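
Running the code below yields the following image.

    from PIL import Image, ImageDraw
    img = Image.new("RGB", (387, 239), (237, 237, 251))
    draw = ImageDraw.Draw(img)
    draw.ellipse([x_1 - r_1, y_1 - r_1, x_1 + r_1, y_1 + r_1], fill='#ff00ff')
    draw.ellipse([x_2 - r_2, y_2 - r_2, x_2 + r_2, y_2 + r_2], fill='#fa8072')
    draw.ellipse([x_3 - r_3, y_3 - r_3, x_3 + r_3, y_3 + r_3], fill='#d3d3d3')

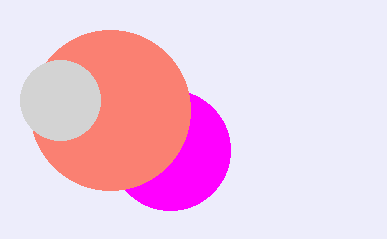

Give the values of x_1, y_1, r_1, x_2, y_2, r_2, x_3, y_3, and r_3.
x_1 = 170; y_1 = 150; r_1 = 60; x_2 = 110; y_2 = 110; r_2 = 80; x_3 = 60; y_3 = 100; r_3 = 40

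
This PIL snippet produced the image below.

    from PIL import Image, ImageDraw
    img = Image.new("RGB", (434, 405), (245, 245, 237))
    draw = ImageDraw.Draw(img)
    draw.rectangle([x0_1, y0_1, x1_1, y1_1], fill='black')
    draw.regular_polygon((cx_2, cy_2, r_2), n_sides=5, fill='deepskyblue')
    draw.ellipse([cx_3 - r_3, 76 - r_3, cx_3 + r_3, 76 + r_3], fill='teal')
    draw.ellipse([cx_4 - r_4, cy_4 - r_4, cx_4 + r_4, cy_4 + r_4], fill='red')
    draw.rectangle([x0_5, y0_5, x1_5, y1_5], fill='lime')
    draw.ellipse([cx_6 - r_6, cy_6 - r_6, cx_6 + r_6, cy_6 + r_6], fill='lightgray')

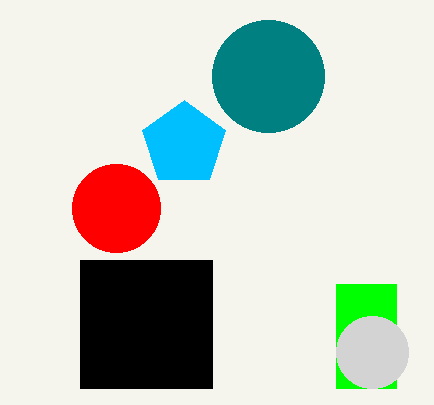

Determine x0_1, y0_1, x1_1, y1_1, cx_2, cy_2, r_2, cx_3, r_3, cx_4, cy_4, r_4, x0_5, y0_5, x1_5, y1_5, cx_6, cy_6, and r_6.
x0_1 = 80; y0_1 = 260; x1_1 = 212; y1_1 = 388; cx_2 = 184; cy_2 = 144; r_2 = 44; cx_3 = 268; r_3 = 56; cx_4 = 116; cy_4 = 208; r_4 = 44; x0_5 = 336; y0_5 = 284; x1_5 = 396; y1_5 = 388; cx_6 = 372; cy_6 = 352; r_6 = 36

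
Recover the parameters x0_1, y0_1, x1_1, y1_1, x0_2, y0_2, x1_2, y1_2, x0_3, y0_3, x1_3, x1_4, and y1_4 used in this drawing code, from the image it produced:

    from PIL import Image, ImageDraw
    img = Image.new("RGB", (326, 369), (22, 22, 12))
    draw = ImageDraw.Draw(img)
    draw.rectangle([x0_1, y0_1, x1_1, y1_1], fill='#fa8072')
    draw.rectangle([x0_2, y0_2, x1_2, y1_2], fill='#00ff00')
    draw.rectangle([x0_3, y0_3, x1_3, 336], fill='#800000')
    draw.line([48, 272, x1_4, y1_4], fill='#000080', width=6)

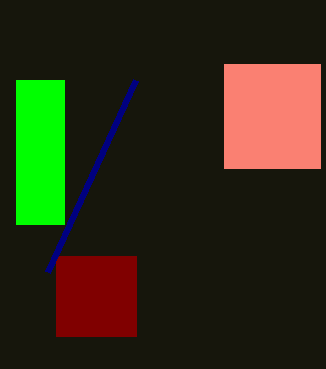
x0_1 = 224
y0_1 = 64
x1_1 = 320
y1_1 = 168
x0_2 = 16
y0_2 = 80
x1_2 = 64
y1_2 = 224
x0_3 = 56
y0_3 = 256
x1_3 = 136
x1_4 = 136
y1_4 = 80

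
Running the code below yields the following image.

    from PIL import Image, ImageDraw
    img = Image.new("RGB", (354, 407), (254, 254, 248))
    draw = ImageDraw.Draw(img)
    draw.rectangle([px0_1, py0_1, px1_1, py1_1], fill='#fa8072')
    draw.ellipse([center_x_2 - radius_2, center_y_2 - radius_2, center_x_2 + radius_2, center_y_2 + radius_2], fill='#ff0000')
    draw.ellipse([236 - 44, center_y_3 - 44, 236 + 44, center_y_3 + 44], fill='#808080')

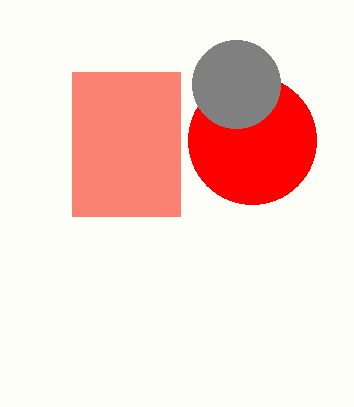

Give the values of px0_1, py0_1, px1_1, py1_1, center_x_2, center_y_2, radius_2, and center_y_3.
px0_1 = 72, py0_1 = 72, px1_1 = 180, py1_1 = 216, center_x_2 = 252, center_y_2 = 140, radius_2 = 64, center_y_3 = 84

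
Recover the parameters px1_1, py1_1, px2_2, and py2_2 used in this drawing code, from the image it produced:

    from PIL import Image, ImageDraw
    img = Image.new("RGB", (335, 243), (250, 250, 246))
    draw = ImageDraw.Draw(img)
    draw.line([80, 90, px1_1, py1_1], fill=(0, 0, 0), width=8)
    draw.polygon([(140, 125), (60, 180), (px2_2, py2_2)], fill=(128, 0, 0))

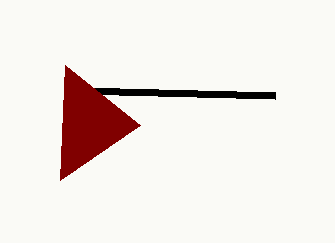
px1_1 = 275; py1_1 = 95; px2_2 = 65; py2_2 = 65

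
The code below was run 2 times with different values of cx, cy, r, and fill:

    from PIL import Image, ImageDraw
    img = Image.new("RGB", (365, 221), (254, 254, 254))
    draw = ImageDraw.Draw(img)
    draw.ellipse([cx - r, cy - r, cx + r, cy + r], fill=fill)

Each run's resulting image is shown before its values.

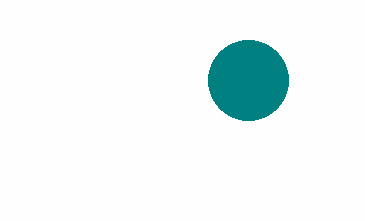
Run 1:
cx = 248; cy = 80; r = 40; fill = 'teal'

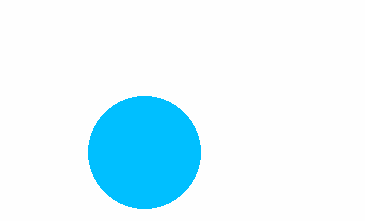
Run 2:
cx = 144, cy = 152, r = 56, fill = 'deepskyblue'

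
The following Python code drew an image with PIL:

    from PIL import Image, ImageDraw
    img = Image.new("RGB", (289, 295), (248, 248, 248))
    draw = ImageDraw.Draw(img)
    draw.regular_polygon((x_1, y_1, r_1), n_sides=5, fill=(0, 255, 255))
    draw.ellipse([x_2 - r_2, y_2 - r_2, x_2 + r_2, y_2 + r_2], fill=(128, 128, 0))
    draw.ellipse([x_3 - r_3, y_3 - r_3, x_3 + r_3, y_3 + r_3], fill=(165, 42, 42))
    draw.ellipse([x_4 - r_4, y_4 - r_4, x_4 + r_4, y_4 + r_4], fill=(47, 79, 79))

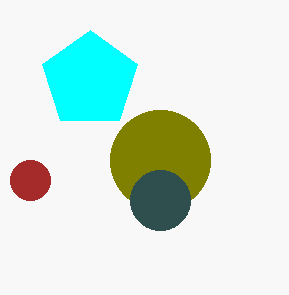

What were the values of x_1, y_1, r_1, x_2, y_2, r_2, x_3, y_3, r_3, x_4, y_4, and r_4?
x_1 = 90
y_1 = 80
r_1 = 50
x_2 = 160
y_2 = 160
r_2 = 50
x_3 = 30
y_3 = 180
r_3 = 20
x_4 = 160
y_4 = 200
r_4 = 30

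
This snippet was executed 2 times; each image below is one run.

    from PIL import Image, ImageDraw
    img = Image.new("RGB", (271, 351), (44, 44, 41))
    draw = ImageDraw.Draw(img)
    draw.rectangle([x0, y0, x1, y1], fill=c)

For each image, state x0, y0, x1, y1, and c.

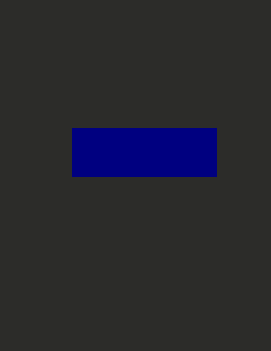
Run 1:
x0 = 72, y0 = 128, x1 = 216, y1 = 176, c = 'navy'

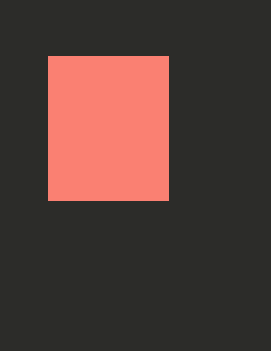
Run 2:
x0 = 48, y0 = 56, x1 = 168, y1 = 200, c = 'salmon'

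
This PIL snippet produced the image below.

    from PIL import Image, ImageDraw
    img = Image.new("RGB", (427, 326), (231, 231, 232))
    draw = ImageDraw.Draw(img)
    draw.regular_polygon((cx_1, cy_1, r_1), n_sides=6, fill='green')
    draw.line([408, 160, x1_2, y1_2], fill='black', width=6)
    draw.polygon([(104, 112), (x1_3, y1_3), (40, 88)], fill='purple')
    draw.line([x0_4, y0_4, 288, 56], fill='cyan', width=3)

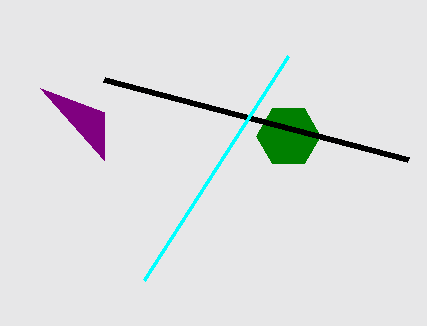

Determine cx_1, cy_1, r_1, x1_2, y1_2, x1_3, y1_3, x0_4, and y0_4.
cx_1 = 288; cy_1 = 136; r_1 = 32; x1_2 = 104; y1_2 = 80; x1_3 = 104; y1_3 = 160; x0_4 = 144; y0_4 = 280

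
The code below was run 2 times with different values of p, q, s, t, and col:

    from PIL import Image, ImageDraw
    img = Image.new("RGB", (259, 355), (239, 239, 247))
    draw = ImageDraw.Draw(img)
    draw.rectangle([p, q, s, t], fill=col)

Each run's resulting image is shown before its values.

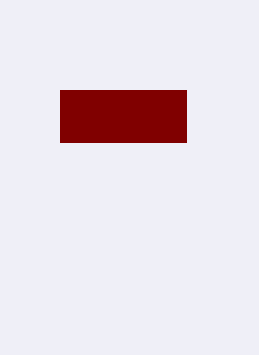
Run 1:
p = 60; q = 90; s = 186; t = 142; col = 'maroon'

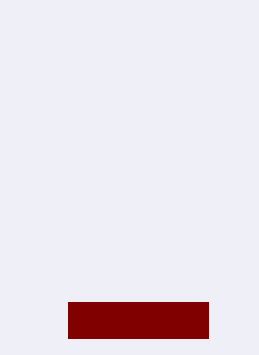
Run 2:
p = 68, q = 302, s = 208, t = 338, col = 'maroon'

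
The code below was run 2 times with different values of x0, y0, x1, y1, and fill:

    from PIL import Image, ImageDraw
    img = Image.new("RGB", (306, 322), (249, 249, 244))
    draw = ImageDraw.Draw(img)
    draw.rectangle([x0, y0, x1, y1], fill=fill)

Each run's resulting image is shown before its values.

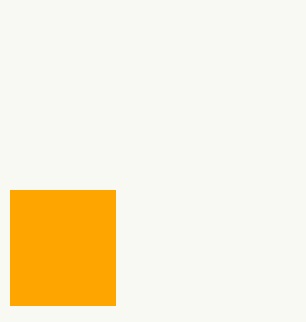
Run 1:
x0 = 10; y0 = 190; x1 = 115; y1 = 305; fill = 'orange'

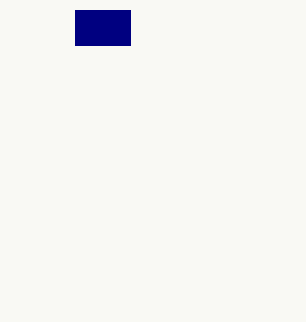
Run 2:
x0 = 75, y0 = 10, x1 = 130, y1 = 45, fill = 'navy'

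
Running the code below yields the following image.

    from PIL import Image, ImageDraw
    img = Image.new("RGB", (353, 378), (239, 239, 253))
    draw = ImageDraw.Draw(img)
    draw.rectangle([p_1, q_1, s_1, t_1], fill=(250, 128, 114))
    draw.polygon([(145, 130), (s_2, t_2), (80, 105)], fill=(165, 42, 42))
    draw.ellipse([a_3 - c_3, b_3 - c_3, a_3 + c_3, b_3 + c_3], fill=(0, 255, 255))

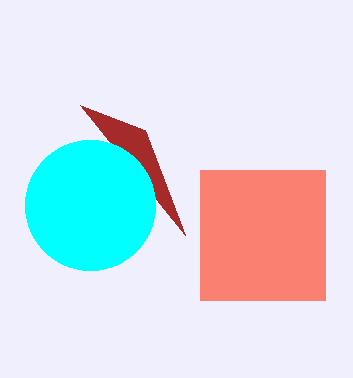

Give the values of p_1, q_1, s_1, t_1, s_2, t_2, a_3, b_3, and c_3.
p_1 = 200
q_1 = 170
s_1 = 325
t_1 = 300
s_2 = 185
t_2 = 235
a_3 = 90
b_3 = 205
c_3 = 65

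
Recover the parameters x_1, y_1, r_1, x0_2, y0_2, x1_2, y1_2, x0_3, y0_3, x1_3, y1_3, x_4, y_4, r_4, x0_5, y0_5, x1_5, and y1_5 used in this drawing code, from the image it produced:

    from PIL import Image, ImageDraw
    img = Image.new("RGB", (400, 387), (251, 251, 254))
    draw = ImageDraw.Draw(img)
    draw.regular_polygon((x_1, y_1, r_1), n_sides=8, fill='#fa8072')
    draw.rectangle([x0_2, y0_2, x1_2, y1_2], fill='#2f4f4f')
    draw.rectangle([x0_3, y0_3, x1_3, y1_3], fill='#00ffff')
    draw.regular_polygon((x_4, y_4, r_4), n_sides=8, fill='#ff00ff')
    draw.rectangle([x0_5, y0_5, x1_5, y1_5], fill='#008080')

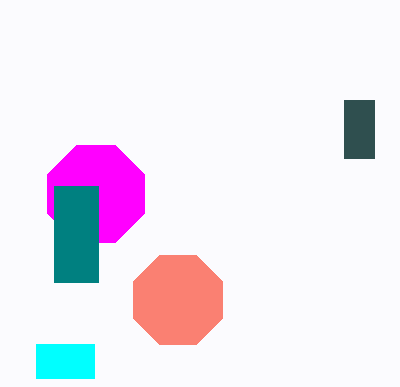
x_1 = 178
y_1 = 300
r_1 = 48
x0_2 = 344
y0_2 = 100
x1_2 = 374
y1_2 = 158
x0_3 = 36
y0_3 = 344
x1_3 = 94
y1_3 = 378
x_4 = 96
y_4 = 194
r_4 = 52
x0_5 = 54
y0_5 = 186
x1_5 = 98
y1_5 = 282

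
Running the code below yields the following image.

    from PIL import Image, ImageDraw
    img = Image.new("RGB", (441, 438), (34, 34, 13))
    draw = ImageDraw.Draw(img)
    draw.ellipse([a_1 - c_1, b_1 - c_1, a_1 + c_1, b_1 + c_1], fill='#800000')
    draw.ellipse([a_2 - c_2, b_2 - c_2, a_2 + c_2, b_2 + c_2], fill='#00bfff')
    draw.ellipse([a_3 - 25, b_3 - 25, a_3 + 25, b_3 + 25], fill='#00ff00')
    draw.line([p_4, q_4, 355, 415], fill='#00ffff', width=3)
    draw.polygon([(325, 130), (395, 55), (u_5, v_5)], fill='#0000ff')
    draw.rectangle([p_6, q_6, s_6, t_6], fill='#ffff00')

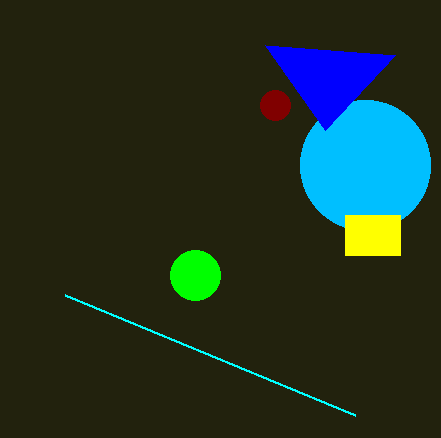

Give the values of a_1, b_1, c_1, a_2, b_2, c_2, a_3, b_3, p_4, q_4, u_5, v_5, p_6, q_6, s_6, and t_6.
a_1 = 275
b_1 = 105
c_1 = 15
a_2 = 365
b_2 = 165
c_2 = 65
a_3 = 195
b_3 = 275
p_4 = 65
q_4 = 295
u_5 = 265
v_5 = 45
p_6 = 345
q_6 = 215
s_6 = 400
t_6 = 255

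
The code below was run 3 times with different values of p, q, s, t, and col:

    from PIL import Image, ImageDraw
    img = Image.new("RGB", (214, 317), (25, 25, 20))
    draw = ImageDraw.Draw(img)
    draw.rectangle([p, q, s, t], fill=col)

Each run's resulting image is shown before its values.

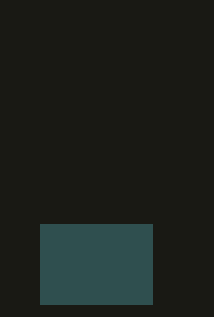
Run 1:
p = 40; q = 224; s = 152; t = 304; col = 'darkslategray'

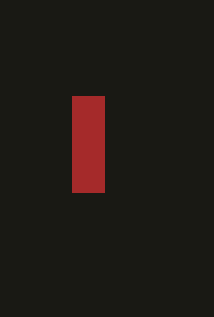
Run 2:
p = 72, q = 96, s = 104, t = 192, col = 'brown'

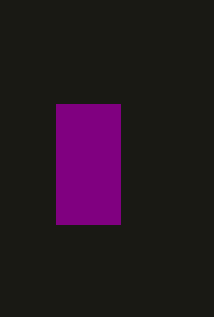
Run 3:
p = 56, q = 104, s = 120, t = 224, col = 'purple'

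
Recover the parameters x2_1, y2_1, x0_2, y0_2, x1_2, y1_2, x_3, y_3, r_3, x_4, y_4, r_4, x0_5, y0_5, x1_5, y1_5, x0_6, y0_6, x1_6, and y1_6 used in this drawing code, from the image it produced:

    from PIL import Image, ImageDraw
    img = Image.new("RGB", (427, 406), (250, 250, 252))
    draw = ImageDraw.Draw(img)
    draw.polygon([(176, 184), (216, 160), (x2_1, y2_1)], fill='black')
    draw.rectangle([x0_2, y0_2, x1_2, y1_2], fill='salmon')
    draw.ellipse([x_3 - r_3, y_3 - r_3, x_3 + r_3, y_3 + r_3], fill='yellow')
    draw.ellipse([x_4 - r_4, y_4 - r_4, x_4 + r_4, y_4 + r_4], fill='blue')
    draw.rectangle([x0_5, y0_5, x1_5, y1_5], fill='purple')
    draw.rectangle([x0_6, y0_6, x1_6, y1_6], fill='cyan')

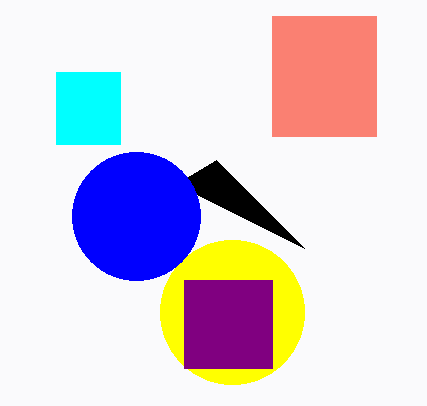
x2_1 = 304; y2_1 = 248; x0_2 = 272; y0_2 = 16; x1_2 = 376; y1_2 = 136; x_3 = 232; y_3 = 312; r_3 = 72; x_4 = 136; y_4 = 216; r_4 = 64; x0_5 = 184; y0_5 = 280; x1_5 = 272; y1_5 = 368; x0_6 = 56; y0_6 = 72; x1_6 = 120; y1_6 = 144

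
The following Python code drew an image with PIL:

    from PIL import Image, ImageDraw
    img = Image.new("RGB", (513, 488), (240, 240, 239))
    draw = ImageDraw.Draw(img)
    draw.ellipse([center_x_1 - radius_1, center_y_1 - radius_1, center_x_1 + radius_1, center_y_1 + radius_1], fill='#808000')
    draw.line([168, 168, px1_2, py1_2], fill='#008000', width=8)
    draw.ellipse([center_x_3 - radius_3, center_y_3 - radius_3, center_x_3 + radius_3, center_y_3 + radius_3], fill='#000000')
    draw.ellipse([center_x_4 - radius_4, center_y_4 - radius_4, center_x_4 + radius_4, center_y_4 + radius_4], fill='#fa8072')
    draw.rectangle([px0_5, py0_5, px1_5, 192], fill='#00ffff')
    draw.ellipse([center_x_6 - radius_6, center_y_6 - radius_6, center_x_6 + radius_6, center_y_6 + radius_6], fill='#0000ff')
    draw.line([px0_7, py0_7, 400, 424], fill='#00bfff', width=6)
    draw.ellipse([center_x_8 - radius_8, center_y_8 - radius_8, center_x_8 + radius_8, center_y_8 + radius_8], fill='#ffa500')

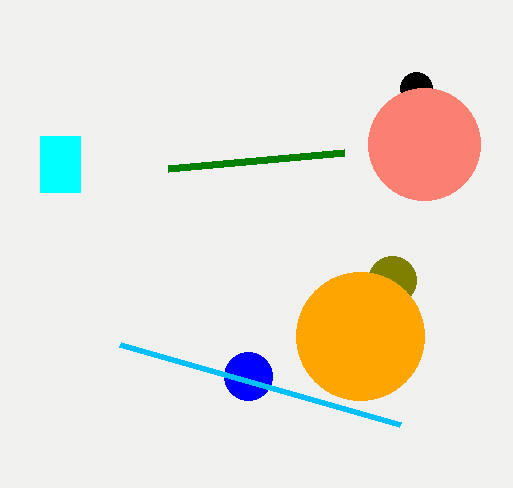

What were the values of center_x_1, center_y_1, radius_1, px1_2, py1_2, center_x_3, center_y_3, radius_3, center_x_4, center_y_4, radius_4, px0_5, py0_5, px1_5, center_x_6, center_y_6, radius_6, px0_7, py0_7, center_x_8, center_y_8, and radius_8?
center_x_1 = 392
center_y_1 = 280
radius_1 = 24
px1_2 = 344
py1_2 = 152
center_x_3 = 416
center_y_3 = 88
radius_3 = 16
center_x_4 = 424
center_y_4 = 144
radius_4 = 56
px0_5 = 40
py0_5 = 136
px1_5 = 80
center_x_6 = 248
center_y_6 = 376
radius_6 = 24
px0_7 = 120
py0_7 = 344
center_x_8 = 360
center_y_8 = 336
radius_8 = 64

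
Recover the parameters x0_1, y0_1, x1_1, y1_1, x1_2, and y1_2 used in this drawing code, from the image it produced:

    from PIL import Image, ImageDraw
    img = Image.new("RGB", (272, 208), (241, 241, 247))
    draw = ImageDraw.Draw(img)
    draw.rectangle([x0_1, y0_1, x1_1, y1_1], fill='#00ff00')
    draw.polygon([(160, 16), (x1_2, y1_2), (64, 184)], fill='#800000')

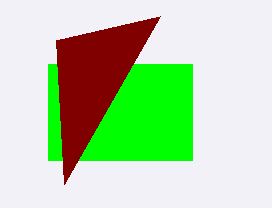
x0_1 = 48; y0_1 = 64; x1_1 = 192; y1_1 = 160; x1_2 = 56; y1_2 = 40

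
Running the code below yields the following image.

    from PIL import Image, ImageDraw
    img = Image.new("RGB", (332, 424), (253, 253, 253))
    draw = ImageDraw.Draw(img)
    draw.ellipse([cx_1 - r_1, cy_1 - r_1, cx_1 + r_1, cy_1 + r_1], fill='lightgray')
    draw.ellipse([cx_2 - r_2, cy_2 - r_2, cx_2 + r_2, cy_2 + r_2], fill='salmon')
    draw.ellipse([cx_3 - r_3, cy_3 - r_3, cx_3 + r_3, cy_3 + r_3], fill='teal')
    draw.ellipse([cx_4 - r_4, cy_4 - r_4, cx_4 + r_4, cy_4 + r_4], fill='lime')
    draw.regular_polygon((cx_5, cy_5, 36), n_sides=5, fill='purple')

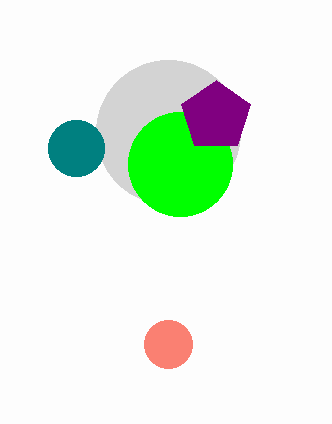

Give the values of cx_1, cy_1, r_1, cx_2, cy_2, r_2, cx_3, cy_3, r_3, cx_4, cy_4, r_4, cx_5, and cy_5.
cx_1 = 168
cy_1 = 132
r_1 = 72
cx_2 = 168
cy_2 = 344
r_2 = 24
cx_3 = 76
cy_3 = 148
r_3 = 28
cx_4 = 180
cy_4 = 164
r_4 = 52
cx_5 = 216
cy_5 = 116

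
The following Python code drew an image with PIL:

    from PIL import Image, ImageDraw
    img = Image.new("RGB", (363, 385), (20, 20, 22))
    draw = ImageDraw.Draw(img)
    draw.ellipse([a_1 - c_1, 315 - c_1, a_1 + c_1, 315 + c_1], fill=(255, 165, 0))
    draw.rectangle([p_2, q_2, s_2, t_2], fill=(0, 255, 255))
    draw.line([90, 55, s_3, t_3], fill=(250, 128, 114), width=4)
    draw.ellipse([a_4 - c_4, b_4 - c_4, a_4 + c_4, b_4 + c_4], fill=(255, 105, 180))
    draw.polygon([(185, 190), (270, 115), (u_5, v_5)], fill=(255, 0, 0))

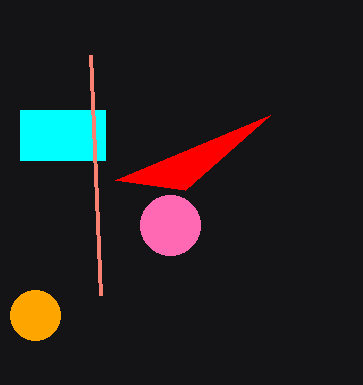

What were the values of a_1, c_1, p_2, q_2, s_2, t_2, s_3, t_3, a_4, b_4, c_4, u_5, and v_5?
a_1 = 35
c_1 = 25
p_2 = 20
q_2 = 110
s_2 = 105
t_2 = 160
s_3 = 100
t_3 = 295
a_4 = 170
b_4 = 225
c_4 = 30
u_5 = 115
v_5 = 180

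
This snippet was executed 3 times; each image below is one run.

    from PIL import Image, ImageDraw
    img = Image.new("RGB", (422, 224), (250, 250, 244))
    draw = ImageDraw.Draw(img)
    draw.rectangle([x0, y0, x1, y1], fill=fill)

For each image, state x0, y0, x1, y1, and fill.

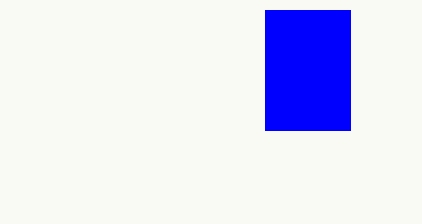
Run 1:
x0 = 265; y0 = 10; x1 = 350; y1 = 130; fill = 'blue'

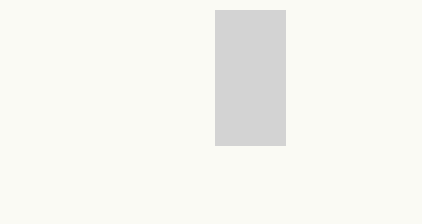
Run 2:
x0 = 215, y0 = 10, x1 = 285, y1 = 145, fill = 'lightgray'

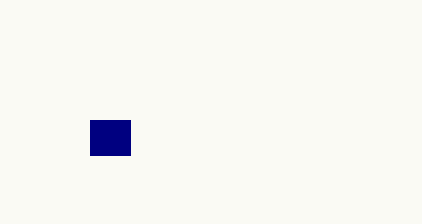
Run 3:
x0 = 90, y0 = 120, x1 = 130, y1 = 155, fill = 'navy'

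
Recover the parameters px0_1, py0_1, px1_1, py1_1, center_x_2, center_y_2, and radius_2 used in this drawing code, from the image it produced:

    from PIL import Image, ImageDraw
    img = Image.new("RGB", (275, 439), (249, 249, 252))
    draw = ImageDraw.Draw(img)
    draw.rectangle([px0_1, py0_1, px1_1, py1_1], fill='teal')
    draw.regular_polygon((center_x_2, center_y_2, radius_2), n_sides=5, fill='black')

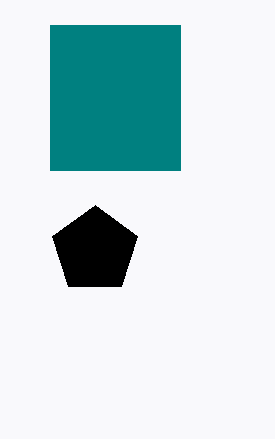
px0_1 = 50
py0_1 = 25
px1_1 = 180
py1_1 = 170
center_x_2 = 95
center_y_2 = 250
radius_2 = 45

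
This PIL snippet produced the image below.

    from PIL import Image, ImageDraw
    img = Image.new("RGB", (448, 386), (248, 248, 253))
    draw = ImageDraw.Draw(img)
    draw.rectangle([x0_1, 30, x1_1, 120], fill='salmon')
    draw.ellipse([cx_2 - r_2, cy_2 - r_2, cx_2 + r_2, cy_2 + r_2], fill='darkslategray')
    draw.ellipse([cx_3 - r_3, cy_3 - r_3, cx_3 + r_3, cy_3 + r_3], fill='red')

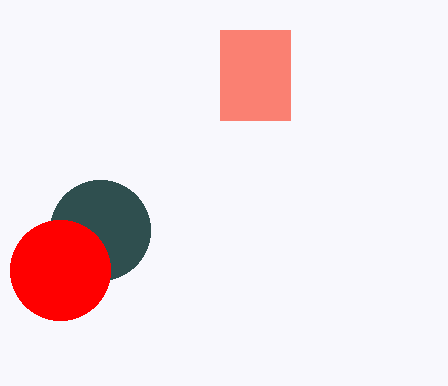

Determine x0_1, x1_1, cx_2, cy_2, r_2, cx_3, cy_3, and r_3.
x0_1 = 220, x1_1 = 290, cx_2 = 100, cy_2 = 230, r_2 = 50, cx_3 = 60, cy_3 = 270, r_3 = 50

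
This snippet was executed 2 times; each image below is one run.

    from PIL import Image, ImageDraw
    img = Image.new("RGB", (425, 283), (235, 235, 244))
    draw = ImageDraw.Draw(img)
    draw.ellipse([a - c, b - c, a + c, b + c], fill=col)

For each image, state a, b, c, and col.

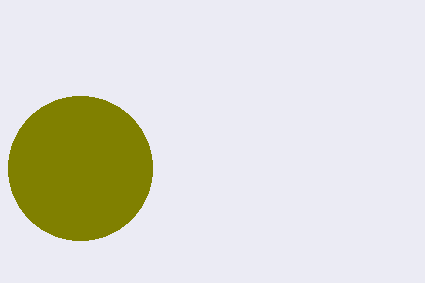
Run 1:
a = 80
b = 168
c = 72
col = 'olive'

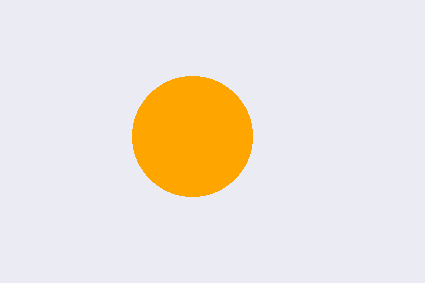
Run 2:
a = 192
b = 136
c = 60
col = 'orange'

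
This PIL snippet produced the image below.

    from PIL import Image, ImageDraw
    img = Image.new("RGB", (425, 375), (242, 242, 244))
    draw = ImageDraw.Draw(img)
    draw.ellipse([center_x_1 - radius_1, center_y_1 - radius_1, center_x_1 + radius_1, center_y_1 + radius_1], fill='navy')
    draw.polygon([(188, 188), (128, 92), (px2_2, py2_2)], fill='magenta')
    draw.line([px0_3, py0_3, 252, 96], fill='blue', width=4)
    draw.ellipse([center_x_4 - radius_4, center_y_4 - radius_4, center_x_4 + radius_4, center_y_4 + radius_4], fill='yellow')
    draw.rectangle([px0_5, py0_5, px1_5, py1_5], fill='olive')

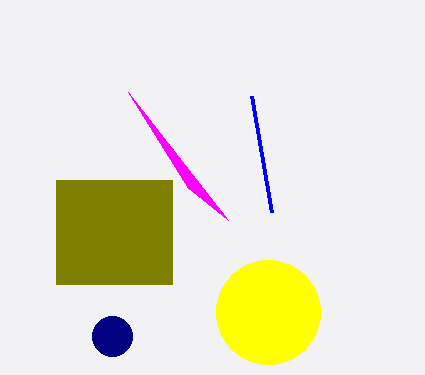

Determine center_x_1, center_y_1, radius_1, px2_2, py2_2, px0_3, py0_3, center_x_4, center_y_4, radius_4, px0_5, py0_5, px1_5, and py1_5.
center_x_1 = 112
center_y_1 = 336
radius_1 = 20
px2_2 = 228
py2_2 = 220
px0_3 = 272
py0_3 = 212
center_x_4 = 268
center_y_4 = 312
radius_4 = 52
px0_5 = 56
py0_5 = 180
px1_5 = 172
py1_5 = 284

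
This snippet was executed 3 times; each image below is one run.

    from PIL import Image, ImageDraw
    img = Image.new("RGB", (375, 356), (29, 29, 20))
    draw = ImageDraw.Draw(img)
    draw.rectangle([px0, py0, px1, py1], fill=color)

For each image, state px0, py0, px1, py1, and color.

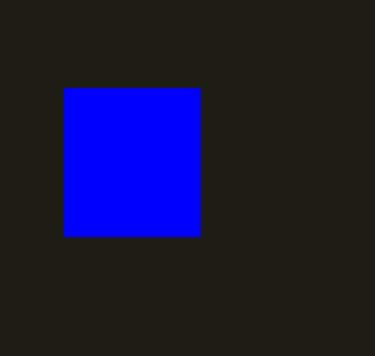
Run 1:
px0 = 64
py0 = 88
px1 = 200
py1 = 236
color = 'blue'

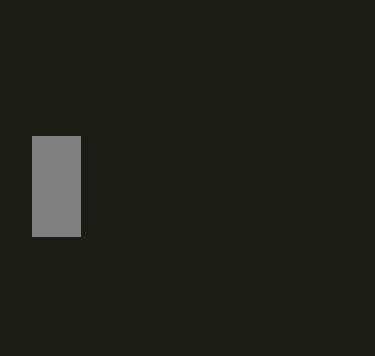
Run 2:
px0 = 32; py0 = 136; px1 = 80; py1 = 236; color = 'gray'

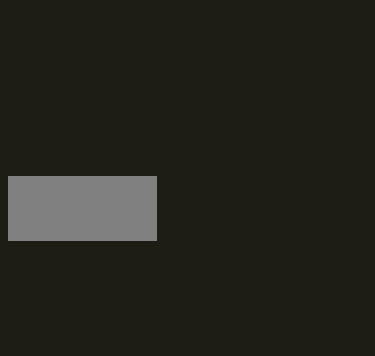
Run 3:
px0 = 8
py0 = 176
px1 = 156
py1 = 240
color = 'gray'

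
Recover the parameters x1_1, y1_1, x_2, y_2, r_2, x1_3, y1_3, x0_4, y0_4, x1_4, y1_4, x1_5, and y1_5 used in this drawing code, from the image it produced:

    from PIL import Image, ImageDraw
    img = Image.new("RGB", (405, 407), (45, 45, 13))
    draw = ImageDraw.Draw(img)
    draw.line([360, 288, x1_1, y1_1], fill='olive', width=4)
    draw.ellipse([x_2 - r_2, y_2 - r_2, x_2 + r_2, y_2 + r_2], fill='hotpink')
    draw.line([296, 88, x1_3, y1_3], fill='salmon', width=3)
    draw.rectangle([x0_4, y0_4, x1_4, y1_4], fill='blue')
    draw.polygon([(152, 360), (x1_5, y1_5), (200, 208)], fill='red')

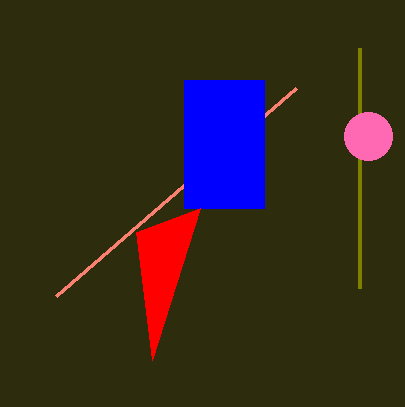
x1_1 = 360
y1_1 = 48
x_2 = 368
y_2 = 136
r_2 = 24
x1_3 = 56
y1_3 = 296
x0_4 = 184
y0_4 = 80
x1_4 = 264
y1_4 = 208
x1_5 = 136
y1_5 = 232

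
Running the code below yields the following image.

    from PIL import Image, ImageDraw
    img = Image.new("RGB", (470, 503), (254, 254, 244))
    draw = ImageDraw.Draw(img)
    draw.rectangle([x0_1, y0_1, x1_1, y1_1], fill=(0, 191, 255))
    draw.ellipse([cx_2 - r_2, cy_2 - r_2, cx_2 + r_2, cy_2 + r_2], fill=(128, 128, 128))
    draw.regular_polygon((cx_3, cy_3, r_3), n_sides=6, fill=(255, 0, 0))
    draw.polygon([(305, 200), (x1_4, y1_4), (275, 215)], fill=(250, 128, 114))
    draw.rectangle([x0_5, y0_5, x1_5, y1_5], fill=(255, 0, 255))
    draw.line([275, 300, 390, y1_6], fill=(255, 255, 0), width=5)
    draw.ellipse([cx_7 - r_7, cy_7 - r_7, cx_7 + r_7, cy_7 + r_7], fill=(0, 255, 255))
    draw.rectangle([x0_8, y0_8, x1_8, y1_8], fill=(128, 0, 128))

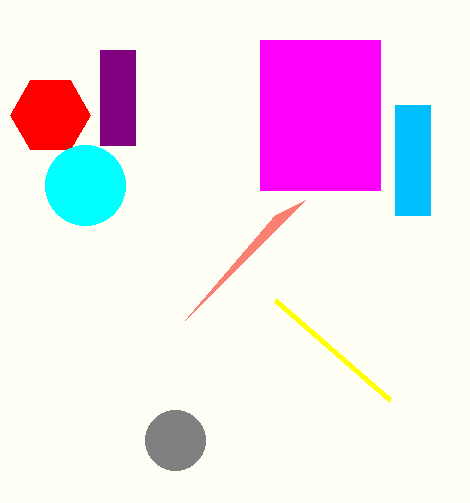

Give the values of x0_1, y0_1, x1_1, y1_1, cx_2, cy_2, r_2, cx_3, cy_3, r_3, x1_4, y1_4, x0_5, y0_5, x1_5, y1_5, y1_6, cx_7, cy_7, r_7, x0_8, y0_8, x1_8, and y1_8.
x0_1 = 395
y0_1 = 105
x1_1 = 430
y1_1 = 215
cx_2 = 175
cy_2 = 440
r_2 = 30
cx_3 = 50
cy_3 = 115
r_3 = 40
x1_4 = 185
y1_4 = 320
x0_5 = 260
y0_5 = 40
x1_5 = 380
y1_5 = 190
y1_6 = 400
cx_7 = 85
cy_7 = 185
r_7 = 40
x0_8 = 100
y0_8 = 50
x1_8 = 135
y1_8 = 145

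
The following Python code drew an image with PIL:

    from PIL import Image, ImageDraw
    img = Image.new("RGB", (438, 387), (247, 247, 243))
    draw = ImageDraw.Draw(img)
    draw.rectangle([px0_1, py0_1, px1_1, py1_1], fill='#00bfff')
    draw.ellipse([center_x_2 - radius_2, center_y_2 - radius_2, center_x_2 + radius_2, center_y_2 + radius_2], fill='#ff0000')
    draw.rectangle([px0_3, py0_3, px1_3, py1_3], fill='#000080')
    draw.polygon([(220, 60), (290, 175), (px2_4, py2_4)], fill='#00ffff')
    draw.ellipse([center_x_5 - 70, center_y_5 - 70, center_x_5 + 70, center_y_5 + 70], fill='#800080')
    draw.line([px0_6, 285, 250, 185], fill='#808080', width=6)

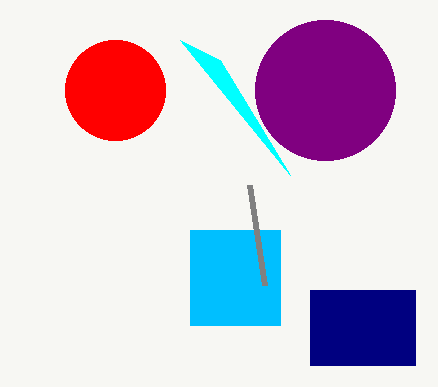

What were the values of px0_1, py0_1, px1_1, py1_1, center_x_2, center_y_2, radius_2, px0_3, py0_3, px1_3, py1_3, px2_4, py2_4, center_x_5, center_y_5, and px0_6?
px0_1 = 190; py0_1 = 230; px1_1 = 280; py1_1 = 325; center_x_2 = 115; center_y_2 = 90; radius_2 = 50; px0_3 = 310; py0_3 = 290; px1_3 = 415; py1_3 = 365; px2_4 = 180; py2_4 = 40; center_x_5 = 325; center_y_5 = 90; px0_6 = 265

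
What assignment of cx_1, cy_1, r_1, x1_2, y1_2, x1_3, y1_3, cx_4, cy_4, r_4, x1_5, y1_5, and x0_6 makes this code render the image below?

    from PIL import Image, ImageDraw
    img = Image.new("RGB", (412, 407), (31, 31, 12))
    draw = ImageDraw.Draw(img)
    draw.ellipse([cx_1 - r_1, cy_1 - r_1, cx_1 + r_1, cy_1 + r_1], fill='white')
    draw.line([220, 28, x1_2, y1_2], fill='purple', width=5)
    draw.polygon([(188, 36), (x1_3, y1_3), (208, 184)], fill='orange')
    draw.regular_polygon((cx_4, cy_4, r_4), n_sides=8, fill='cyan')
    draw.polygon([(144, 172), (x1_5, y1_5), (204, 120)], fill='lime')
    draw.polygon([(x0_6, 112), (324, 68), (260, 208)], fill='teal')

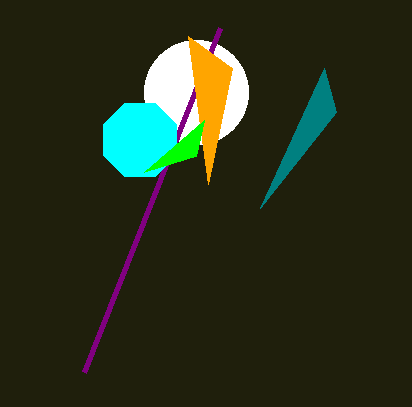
cx_1 = 196; cy_1 = 92; r_1 = 52; x1_2 = 84; y1_2 = 372; x1_3 = 232; y1_3 = 68; cx_4 = 140; cy_4 = 140; r_4 = 40; x1_5 = 196; y1_5 = 156; x0_6 = 336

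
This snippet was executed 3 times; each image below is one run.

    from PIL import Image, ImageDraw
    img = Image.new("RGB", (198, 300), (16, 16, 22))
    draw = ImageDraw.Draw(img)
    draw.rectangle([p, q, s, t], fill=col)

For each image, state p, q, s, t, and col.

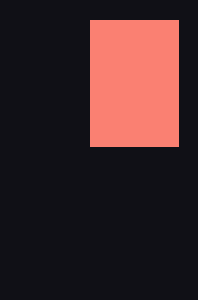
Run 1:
p = 90; q = 20; s = 178; t = 146; col = 'salmon'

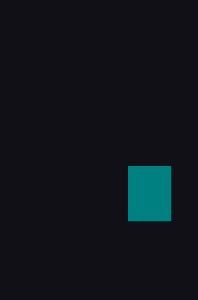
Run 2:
p = 128, q = 166, s = 170, t = 220, col = 'teal'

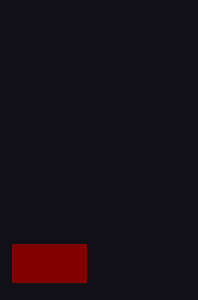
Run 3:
p = 12
q = 244
s = 86
t = 282
col = 'maroon'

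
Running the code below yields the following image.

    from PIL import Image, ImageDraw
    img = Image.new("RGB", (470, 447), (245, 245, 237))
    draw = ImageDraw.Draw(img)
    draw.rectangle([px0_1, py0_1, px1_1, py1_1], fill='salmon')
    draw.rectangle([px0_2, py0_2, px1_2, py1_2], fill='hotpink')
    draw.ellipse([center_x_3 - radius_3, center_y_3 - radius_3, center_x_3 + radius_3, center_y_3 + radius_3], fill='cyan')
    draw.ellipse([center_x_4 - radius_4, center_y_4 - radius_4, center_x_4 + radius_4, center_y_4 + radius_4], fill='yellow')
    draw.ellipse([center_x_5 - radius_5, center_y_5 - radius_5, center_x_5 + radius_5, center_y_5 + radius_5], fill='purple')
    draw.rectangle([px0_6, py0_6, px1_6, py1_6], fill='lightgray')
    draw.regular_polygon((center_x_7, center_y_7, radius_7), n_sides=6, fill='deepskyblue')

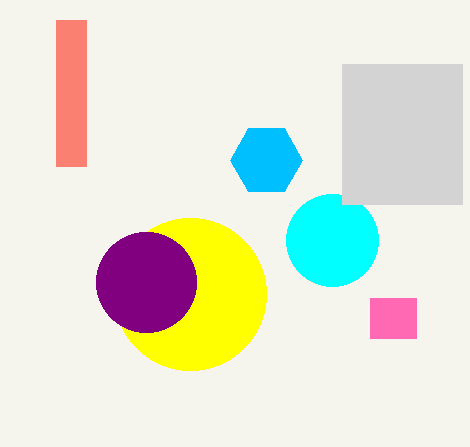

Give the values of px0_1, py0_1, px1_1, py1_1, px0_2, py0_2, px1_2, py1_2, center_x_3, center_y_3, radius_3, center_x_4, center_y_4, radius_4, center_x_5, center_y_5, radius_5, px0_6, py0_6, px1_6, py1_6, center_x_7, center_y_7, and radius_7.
px0_1 = 56
py0_1 = 20
px1_1 = 86
py1_1 = 166
px0_2 = 370
py0_2 = 298
px1_2 = 416
py1_2 = 338
center_x_3 = 332
center_y_3 = 240
radius_3 = 46
center_x_4 = 190
center_y_4 = 294
radius_4 = 76
center_x_5 = 146
center_y_5 = 282
radius_5 = 50
px0_6 = 342
py0_6 = 64
px1_6 = 462
py1_6 = 204
center_x_7 = 266
center_y_7 = 160
radius_7 = 36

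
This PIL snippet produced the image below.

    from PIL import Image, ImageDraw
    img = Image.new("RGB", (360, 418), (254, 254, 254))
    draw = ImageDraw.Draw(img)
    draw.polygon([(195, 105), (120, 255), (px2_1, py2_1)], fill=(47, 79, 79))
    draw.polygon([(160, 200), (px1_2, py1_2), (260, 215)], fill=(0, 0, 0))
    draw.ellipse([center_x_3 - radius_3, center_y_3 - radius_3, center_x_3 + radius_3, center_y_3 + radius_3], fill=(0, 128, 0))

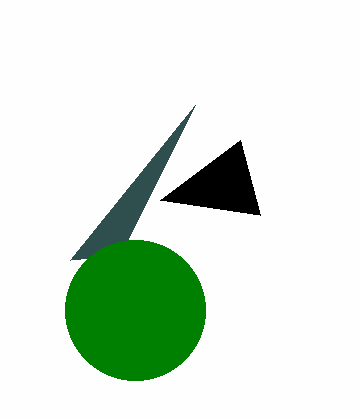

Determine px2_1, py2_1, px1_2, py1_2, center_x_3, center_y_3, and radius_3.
px2_1 = 70; py2_1 = 260; px1_2 = 240; py1_2 = 140; center_x_3 = 135; center_y_3 = 310; radius_3 = 70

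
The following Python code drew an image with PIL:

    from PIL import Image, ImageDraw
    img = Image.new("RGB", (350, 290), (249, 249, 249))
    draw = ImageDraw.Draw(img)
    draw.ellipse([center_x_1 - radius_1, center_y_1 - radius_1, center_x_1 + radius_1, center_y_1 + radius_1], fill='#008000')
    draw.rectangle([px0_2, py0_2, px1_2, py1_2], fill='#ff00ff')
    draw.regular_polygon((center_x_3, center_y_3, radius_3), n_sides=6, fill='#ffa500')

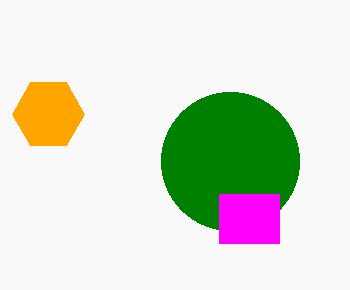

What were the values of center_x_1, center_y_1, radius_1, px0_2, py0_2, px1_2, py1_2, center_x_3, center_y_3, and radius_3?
center_x_1 = 230; center_y_1 = 161; radius_1 = 69; px0_2 = 219; py0_2 = 194; px1_2 = 279; py1_2 = 243; center_x_3 = 48; center_y_3 = 114; radius_3 = 36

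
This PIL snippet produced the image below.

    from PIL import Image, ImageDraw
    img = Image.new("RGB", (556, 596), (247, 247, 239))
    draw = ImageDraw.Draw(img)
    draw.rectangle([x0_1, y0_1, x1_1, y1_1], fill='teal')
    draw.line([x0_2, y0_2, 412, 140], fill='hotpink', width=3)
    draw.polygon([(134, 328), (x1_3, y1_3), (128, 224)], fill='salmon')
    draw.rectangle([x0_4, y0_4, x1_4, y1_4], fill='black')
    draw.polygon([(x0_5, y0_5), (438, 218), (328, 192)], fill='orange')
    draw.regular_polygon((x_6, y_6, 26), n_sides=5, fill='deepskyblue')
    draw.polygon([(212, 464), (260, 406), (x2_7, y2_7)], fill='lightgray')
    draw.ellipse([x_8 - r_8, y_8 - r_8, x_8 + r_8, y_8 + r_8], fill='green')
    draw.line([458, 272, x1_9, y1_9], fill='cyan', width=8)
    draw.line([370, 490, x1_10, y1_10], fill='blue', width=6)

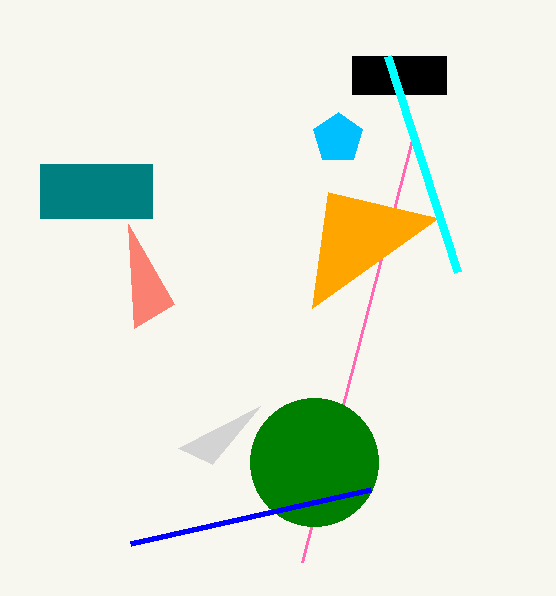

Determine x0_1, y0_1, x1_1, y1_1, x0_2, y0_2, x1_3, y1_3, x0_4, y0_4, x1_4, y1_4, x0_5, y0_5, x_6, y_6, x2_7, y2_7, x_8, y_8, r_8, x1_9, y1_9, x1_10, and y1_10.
x0_1 = 40; y0_1 = 164; x1_1 = 152; y1_1 = 218; x0_2 = 302; y0_2 = 562; x1_3 = 174; y1_3 = 304; x0_4 = 352; y0_4 = 56; x1_4 = 446; y1_4 = 94; x0_5 = 312; y0_5 = 308; x_6 = 338; y_6 = 138; x2_7 = 178; y2_7 = 448; x_8 = 314; y_8 = 462; r_8 = 64; x1_9 = 388; y1_9 = 56; x1_10 = 130; y1_10 = 544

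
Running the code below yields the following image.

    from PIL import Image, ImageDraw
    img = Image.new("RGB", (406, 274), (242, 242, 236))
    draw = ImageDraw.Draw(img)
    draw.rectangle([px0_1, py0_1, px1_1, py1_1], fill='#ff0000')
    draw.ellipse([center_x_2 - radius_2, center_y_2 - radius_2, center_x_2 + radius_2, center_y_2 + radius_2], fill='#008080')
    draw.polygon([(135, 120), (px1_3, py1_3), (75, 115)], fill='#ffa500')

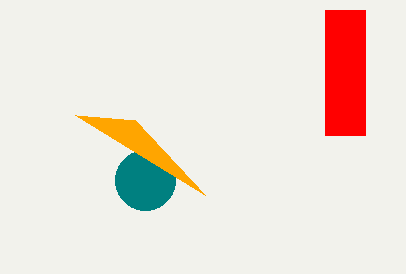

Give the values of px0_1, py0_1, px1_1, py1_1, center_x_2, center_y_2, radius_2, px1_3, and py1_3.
px0_1 = 325, py0_1 = 10, px1_1 = 365, py1_1 = 135, center_x_2 = 145, center_y_2 = 180, radius_2 = 30, px1_3 = 205, py1_3 = 195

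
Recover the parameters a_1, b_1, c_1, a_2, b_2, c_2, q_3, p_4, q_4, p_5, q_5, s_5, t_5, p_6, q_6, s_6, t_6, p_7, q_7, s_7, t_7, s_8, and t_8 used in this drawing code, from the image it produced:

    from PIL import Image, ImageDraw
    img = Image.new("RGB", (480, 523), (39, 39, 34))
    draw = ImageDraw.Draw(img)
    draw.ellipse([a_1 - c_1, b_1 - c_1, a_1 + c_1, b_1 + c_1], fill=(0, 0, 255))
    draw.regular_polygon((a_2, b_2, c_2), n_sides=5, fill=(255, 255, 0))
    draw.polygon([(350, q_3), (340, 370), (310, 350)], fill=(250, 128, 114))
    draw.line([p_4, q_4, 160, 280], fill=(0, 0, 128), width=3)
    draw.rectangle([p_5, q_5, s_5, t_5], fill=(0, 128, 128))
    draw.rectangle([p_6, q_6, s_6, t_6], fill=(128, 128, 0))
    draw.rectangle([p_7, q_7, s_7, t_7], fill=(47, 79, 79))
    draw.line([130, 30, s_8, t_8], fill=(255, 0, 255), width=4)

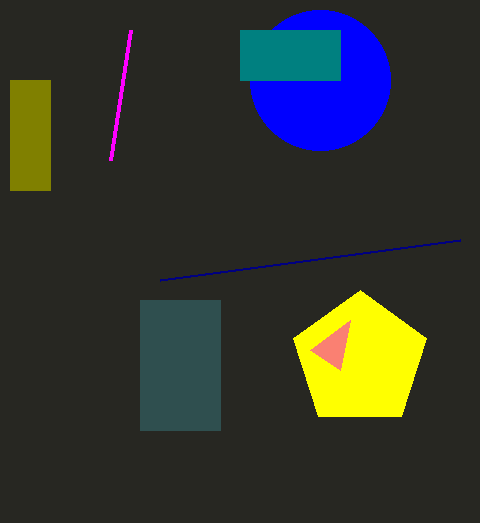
a_1 = 320, b_1 = 80, c_1 = 70, a_2 = 360, b_2 = 360, c_2 = 70, q_3 = 320, p_4 = 460, q_4 = 240, p_5 = 240, q_5 = 30, s_5 = 340, t_5 = 80, p_6 = 10, q_6 = 80, s_6 = 50, t_6 = 190, p_7 = 140, q_7 = 300, s_7 = 220, t_7 = 430, s_8 = 110, t_8 = 160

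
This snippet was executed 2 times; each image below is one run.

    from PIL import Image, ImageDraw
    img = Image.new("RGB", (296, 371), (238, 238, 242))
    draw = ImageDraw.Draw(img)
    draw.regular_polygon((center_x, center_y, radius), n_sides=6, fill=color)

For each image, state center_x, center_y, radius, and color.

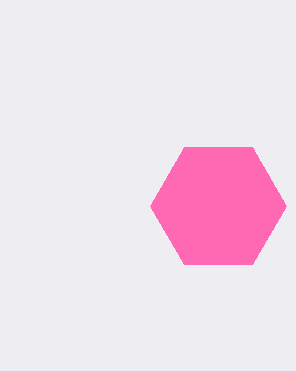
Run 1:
center_x = 218, center_y = 206, radius = 68, color = 'hotpink'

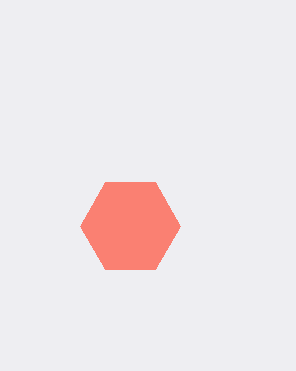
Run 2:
center_x = 130, center_y = 226, radius = 50, color = 'salmon'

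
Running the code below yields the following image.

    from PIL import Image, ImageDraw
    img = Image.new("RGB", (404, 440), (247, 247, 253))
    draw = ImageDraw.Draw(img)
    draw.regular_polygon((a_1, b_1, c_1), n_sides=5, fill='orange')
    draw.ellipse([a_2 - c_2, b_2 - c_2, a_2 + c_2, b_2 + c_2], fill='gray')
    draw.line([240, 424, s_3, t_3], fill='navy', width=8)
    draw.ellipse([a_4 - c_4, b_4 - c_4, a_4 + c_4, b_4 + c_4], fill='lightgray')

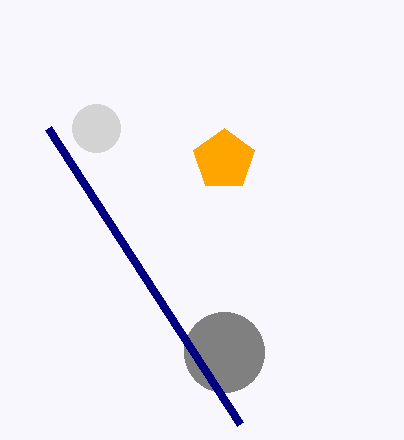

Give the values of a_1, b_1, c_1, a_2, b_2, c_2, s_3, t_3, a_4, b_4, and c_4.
a_1 = 224; b_1 = 160; c_1 = 32; a_2 = 224; b_2 = 352; c_2 = 40; s_3 = 48; t_3 = 128; a_4 = 96; b_4 = 128; c_4 = 24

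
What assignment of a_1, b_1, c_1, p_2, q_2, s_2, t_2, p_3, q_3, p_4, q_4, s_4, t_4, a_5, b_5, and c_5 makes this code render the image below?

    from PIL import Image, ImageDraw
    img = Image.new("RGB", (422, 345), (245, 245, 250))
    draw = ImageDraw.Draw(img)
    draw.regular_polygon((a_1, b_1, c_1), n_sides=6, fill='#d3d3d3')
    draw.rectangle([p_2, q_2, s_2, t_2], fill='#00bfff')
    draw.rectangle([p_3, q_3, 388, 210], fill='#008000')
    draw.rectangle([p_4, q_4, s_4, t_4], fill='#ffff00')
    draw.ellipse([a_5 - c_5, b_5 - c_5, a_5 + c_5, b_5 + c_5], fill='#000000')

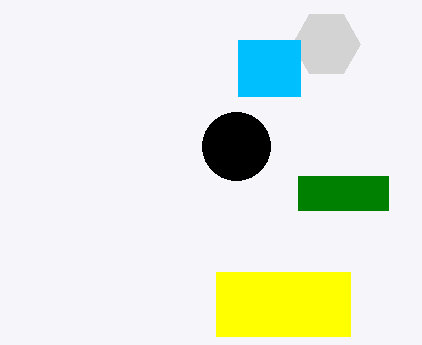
a_1 = 326; b_1 = 44; c_1 = 34; p_2 = 238; q_2 = 40; s_2 = 300; t_2 = 96; p_3 = 298; q_3 = 176; p_4 = 216; q_4 = 272; s_4 = 350; t_4 = 336; a_5 = 236; b_5 = 146; c_5 = 34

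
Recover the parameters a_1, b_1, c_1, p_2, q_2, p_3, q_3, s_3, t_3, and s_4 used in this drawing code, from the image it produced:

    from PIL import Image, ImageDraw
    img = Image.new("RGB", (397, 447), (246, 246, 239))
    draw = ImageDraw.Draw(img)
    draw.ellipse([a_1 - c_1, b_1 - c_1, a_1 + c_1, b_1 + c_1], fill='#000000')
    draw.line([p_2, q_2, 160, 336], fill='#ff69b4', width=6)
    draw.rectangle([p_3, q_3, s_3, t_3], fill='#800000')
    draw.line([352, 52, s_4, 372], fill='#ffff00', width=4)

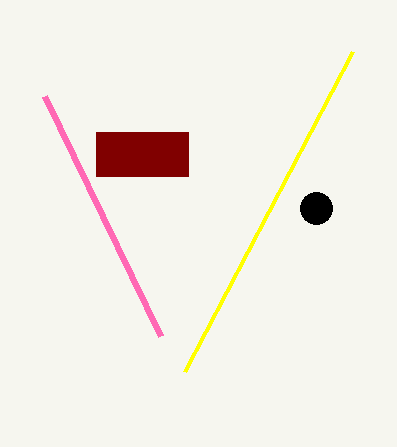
a_1 = 316; b_1 = 208; c_1 = 16; p_2 = 44; q_2 = 96; p_3 = 96; q_3 = 132; s_3 = 188; t_3 = 176; s_4 = 184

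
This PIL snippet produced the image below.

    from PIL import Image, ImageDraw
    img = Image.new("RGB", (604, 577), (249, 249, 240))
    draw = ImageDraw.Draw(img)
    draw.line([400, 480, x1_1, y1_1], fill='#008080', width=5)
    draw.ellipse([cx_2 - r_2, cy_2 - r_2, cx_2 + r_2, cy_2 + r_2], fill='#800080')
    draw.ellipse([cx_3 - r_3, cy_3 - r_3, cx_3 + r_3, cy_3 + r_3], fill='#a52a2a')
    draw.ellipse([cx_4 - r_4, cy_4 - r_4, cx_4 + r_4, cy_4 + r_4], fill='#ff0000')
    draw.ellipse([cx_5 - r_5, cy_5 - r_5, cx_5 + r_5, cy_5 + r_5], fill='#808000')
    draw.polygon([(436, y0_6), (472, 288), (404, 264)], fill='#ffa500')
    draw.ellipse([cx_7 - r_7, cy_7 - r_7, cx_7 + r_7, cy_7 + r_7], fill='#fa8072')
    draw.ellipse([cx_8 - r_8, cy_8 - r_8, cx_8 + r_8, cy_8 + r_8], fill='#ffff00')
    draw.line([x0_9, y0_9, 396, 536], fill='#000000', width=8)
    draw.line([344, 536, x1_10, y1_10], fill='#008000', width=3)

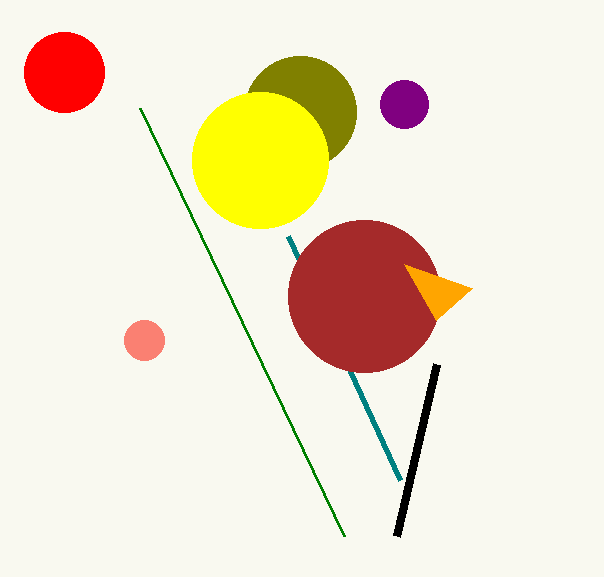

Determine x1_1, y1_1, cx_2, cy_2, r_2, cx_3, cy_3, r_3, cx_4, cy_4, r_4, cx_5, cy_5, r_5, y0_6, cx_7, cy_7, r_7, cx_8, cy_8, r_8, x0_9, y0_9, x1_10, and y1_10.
x1_1 = 288, y1_1 = 236, cx_2 = 404, cy_2 = 104, r_2 = 24, cx_3 = 364, cy_3 = 296, r_3 = 76, cx_4 = 64, cy_4 = 72, r_4 = 40, cx_5 = 300, cy_5 = 112, r_5 = 56, y0_6 = 320, cx_7 = 144, cy_7 = 340, r_7 = 20, cx_8 = 260, cy_8 = 160, r_8 = 68, x0_9 = 436, y0_9 = 364, x1_10 = 140, y1_10 = 108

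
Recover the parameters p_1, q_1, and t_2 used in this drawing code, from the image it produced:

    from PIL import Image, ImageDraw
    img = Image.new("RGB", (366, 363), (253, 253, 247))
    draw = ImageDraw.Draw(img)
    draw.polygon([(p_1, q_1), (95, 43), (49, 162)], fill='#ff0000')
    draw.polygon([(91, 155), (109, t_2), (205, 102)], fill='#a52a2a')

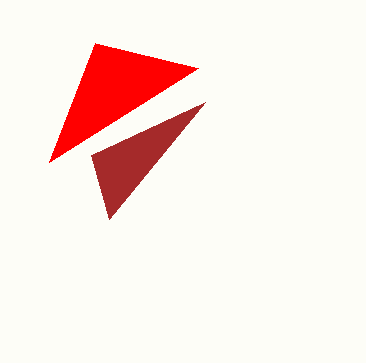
p_1 = 198
q_1 = 68
t_2 = 219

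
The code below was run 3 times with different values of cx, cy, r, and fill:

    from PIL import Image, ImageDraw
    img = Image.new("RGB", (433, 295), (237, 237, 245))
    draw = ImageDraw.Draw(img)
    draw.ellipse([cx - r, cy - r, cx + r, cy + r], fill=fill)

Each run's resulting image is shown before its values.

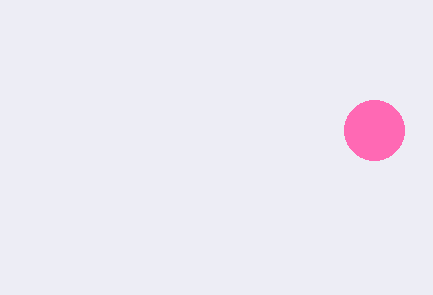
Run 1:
cx = 374; cy = 130; r = 30; fill = 'hotpink'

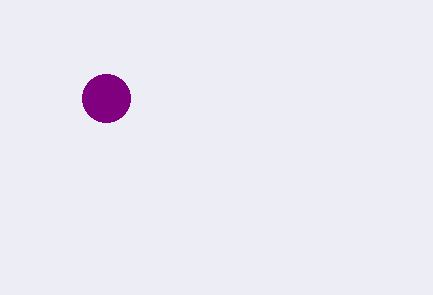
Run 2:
cx = 106, cy = 98, r = 24, fill = 'purple'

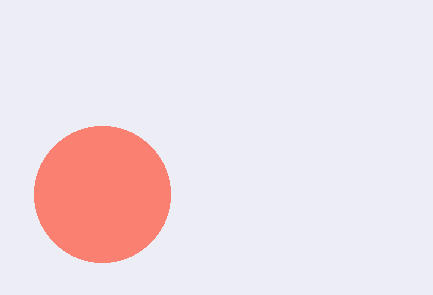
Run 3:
cx = 102, cy = 194, r = 68, fill = 'salmon'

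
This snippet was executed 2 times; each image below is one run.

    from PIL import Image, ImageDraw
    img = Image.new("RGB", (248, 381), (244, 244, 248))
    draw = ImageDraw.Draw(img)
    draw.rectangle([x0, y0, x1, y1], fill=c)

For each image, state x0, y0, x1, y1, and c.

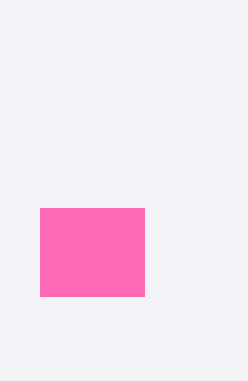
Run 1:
x0 = 40
y0 = 208
x1 = 144
y1 = 296
c = 'hotpink'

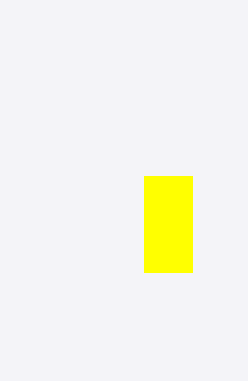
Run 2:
x0 = 144; y0 = 176; x1 = 192; y1 = 272; c = 'yellow'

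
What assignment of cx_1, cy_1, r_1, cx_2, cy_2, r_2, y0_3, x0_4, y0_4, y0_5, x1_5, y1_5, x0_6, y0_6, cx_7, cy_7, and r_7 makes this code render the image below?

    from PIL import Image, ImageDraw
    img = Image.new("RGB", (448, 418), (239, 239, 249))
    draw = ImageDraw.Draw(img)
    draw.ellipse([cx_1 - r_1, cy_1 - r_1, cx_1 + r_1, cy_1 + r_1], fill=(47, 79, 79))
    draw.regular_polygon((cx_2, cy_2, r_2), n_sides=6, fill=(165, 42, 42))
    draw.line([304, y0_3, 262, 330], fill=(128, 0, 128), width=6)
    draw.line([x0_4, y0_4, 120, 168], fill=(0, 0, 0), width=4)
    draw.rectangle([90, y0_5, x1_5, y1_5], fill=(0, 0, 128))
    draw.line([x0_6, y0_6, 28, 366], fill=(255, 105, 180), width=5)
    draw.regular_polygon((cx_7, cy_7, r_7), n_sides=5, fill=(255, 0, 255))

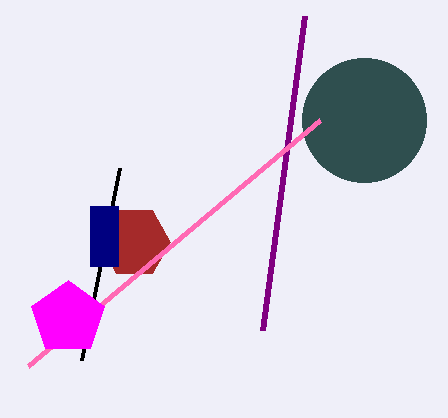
cx_1 = 364, cy_1 = 120, r_1 = 62, cx_2 = 134, cy_2 = 242, r_2 = 36, y0_3 = 16, x0_4 = 82, y0_4 = 360, y0_5 = 206, x1_5 = 118, y1_5 = 266, x0_6 = 320, y0_6 = 120, cx_7 = 68, cy_7 = 318, r_7 = 38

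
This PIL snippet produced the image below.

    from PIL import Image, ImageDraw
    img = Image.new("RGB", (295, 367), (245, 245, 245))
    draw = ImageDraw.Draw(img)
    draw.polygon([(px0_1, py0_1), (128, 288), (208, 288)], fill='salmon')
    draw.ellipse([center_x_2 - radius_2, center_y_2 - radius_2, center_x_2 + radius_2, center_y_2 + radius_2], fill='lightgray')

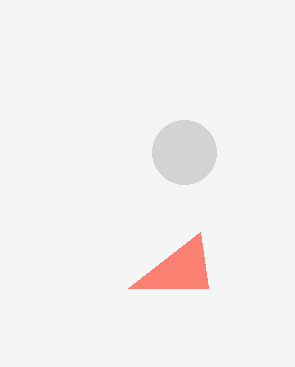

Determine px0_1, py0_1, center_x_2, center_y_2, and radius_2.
px0_1 = 200; py0_1 = 232; center_x_2 = 184; center_y_2 = 152; radius_2 = 32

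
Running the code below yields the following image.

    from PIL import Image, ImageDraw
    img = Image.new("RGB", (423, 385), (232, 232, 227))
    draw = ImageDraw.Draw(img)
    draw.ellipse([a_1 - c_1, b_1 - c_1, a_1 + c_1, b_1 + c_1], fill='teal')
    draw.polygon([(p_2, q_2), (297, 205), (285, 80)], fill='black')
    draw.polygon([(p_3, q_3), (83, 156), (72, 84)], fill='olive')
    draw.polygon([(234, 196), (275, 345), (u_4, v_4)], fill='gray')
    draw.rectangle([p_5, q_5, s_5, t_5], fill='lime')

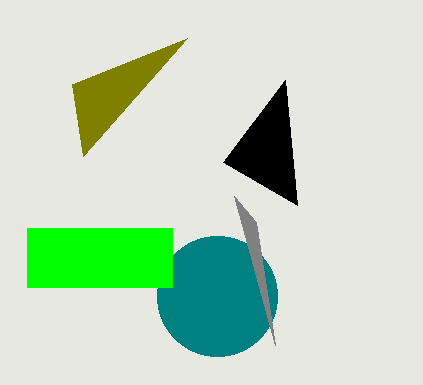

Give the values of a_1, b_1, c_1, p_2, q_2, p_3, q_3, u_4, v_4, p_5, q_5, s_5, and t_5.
a_1 = 217, b_1 = 296, c_1 = 60, p_2 = 223, q_2 = 162, p_3 = 187, q_3 = 38, u_4 = 256, v_4 = 222, p_5 = 27, q_5 = 228, s_5 = 172, t_5 = 287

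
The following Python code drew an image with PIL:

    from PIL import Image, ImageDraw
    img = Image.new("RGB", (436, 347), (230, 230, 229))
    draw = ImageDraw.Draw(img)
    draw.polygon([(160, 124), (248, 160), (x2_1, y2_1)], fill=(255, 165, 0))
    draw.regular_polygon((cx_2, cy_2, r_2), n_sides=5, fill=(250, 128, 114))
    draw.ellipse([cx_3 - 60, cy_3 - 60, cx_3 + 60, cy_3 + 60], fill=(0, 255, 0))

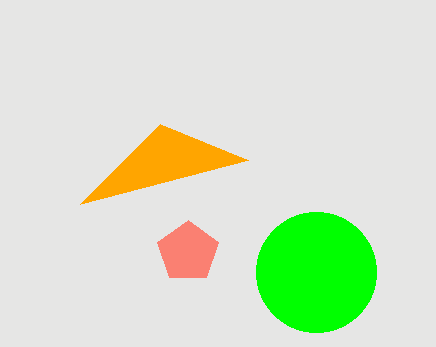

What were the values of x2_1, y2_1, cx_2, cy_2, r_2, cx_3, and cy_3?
x2_1 = 80
y2_1 = 204
cx_2 = 188
cy_2 = 252
r_2 = 32
cx_3 = 316
cy_3 = 272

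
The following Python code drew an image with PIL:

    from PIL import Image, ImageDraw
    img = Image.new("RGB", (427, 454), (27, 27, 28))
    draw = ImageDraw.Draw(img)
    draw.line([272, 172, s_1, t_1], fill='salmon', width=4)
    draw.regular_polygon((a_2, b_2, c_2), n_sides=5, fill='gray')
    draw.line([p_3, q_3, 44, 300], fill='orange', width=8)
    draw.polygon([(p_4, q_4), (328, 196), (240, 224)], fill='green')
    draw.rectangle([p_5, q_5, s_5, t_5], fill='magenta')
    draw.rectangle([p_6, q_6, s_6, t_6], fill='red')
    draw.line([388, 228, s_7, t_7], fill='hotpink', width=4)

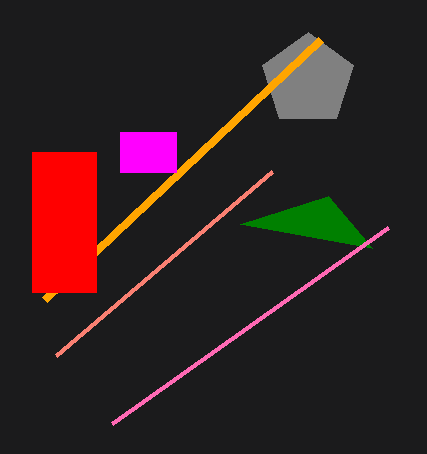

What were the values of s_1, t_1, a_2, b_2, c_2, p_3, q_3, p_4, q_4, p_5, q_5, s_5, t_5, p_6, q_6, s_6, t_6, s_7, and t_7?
s_1 = 56, t_1 = 356, a_2 = 308, b_2 = 80, c_2 = 48, p_3 = 320, q_3 = 40, p_4 = 372, q_4 = 248, p_5 = 120, q_5 = 132, s_5 = 176, t_5 = 172, p_6 = 32, q_6 = 152, s_6 = 96, t_6 = 292, s_7 = 112, t_7 = 424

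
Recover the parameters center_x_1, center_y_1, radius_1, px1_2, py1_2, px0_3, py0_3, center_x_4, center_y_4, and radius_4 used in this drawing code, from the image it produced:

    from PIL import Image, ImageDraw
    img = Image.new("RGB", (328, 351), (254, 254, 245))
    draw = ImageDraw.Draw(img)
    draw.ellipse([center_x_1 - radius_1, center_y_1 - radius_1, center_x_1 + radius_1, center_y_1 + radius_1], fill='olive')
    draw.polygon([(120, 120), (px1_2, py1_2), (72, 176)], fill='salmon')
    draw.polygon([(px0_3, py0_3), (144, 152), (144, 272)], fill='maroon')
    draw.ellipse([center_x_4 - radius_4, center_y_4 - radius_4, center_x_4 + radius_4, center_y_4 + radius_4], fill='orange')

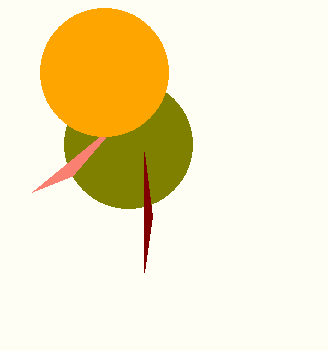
center_x_1 = 128
center_y_1 = 144
radius_1 = 64
px1_2 = 32
py1_2 = 192
px0_3 = 152
py0_3 = 216
center_x_4 = 104
center_y_4 = 72
radius_4 = 64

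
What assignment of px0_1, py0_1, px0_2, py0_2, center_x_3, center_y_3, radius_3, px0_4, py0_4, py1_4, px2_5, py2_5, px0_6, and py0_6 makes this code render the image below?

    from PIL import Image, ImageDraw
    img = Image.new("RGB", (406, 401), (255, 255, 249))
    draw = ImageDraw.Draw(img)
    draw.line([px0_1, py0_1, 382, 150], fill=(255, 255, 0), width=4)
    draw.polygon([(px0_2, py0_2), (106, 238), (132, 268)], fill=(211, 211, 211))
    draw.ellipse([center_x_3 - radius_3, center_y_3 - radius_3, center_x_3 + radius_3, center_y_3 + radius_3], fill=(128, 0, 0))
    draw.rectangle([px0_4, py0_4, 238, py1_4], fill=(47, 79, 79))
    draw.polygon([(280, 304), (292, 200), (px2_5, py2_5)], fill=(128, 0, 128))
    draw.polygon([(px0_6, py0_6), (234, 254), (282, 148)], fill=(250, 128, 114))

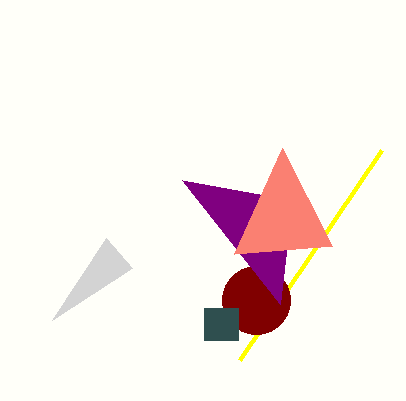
px0_1 = 240
py0_1 = 360
px0_2 = 52
py0_2 = 320
center_x_3 = 256
center_y_3 = 300
radius_3 = 34
px0_4 = 204
py0_4 = 308
py1_4 = 340
px2_5 = 182
py2_5 = 180
px0_6 = 332
py0_6 = 246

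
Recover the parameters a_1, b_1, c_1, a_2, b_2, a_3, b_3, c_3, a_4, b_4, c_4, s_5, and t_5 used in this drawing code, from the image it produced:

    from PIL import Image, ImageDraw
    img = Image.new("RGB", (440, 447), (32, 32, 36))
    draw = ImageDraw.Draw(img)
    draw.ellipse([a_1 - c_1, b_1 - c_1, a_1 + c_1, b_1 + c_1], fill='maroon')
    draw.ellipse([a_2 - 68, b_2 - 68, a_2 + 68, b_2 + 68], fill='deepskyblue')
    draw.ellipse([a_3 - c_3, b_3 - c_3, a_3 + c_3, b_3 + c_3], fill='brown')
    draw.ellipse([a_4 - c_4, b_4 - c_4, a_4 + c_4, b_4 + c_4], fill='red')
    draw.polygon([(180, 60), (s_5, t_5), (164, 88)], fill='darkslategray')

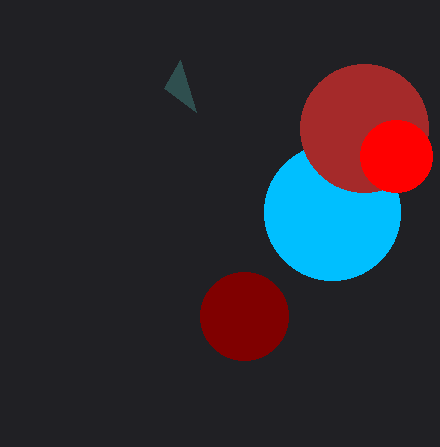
a_1 = 244
b_1 = 316
c_1 = 44
a_2 = 332
b_2 = 212
a_3 = 364
b_3 = 128
c_3 = 64
a_4 = 396
b_4 = 156
c_4 = 36
s_5 = 196
t_5 = 112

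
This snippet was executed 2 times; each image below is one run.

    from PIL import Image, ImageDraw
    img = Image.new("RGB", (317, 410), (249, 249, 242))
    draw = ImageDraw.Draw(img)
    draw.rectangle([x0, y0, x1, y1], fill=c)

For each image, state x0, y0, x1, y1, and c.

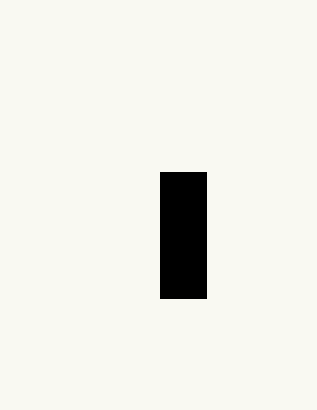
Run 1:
x0 = 160, y0 = 172, x1 = 206, y1 = 298, c = 'black'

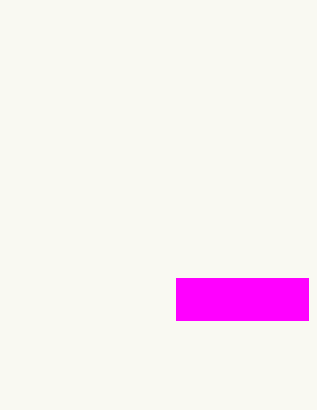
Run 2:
x0 = 176, y0 = 278, x1 = 308, y1 = 320, c = 'magenta'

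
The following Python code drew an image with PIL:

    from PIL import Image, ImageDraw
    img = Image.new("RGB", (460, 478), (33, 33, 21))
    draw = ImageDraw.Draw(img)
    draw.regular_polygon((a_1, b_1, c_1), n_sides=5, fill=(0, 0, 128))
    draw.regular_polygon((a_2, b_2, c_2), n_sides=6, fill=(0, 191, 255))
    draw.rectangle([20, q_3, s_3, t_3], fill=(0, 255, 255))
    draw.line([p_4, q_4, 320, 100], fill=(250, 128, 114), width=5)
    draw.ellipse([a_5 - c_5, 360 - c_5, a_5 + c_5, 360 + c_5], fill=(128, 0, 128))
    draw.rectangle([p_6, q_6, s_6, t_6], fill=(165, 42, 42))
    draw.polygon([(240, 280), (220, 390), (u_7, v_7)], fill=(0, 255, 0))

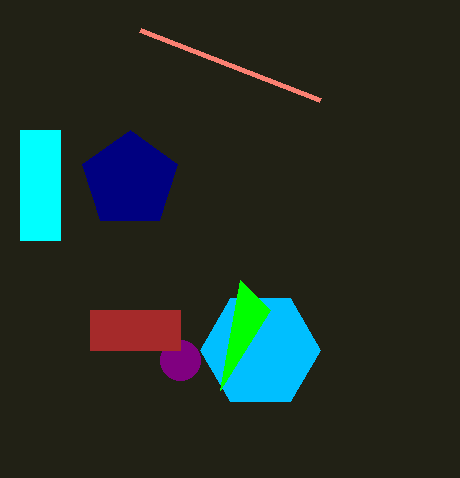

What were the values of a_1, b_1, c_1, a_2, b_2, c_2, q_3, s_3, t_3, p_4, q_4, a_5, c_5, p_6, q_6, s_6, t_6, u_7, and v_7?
a_1 = 130, b_1 = 180, c_1 = 50, a_2 = 260, b_2 = 350, c_2 = 60, q_3 = 130, s_3 = 60, t_3 = 240, p_4 = 140, q_4 = 30, a_5 = 180, c_5 = 20, p_6 = 90, q_6 = 310, s_6 = 180, t_6 = 350, u_7 = 270, v_7 = 310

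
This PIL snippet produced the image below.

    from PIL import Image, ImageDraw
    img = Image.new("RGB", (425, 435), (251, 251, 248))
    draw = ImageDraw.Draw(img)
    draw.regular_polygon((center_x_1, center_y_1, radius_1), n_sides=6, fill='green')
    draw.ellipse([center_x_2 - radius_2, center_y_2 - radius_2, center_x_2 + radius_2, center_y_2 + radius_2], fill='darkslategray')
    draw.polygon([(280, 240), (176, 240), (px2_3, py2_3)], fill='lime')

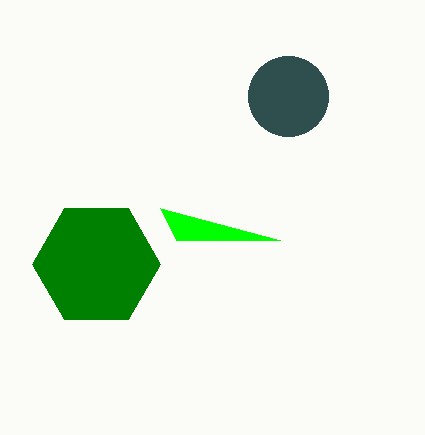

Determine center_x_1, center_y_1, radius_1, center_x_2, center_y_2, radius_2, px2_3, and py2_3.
center_x_1 = 96, center_y_1 = 264, radius_1 = 64, center_x_2 = 288, center_y_2 = 96, radius_2 = 40, px2_3 = 160, py2_3 = 208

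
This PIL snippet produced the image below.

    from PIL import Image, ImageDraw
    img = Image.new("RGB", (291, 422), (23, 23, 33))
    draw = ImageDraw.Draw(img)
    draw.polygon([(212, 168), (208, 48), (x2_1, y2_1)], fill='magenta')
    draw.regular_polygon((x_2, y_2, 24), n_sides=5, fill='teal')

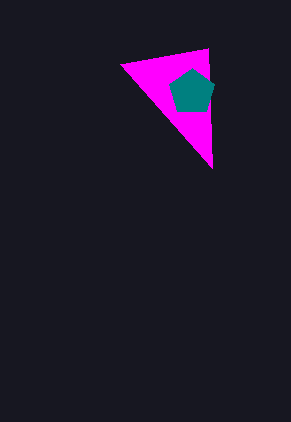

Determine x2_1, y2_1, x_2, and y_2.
x2_1 = 120; y2_1 = 64; x_2 = 192; y_2 = 92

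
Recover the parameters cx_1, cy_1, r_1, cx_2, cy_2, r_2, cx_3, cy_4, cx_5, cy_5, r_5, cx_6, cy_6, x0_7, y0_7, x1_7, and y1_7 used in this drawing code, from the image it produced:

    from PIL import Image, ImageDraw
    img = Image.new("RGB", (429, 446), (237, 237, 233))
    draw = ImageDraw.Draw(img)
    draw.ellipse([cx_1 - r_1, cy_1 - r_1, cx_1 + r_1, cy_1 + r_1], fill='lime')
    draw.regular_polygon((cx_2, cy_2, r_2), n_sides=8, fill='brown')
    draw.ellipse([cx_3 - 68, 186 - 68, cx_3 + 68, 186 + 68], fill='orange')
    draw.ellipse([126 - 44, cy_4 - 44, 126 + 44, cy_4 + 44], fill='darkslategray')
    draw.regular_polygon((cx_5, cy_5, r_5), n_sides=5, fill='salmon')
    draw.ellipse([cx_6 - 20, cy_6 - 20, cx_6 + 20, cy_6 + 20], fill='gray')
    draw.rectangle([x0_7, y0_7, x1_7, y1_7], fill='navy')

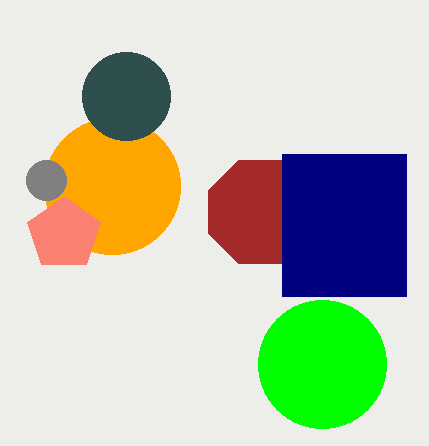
cx_1 = 322; cy_1 = 364; r_1 = 64; cx_2 = 260; cy_2 = 212; r_2 = 56; cx_3 = 112; cy_4 = 96; cx_5 = 64; cy_5 = 234; r_5 = 38; cx_6 = 46; cy_6 = 180; x0_7 = 282; y0_7 = 154; x1_7 = 406; y1_7 = 296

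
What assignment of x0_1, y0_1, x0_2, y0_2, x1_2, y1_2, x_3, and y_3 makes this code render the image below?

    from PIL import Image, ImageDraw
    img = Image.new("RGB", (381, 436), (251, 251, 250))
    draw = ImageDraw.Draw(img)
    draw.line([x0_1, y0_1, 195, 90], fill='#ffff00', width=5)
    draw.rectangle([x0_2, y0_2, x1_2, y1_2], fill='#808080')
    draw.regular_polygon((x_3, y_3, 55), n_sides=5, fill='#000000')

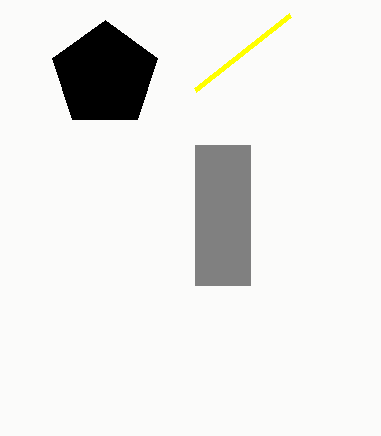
x0_1 = 290; y0_1 = 15; x0_2 = 195; y0_2 = 145; x1_2 = 250; y1_2 = 285; x_3 = 105; y_3 = 75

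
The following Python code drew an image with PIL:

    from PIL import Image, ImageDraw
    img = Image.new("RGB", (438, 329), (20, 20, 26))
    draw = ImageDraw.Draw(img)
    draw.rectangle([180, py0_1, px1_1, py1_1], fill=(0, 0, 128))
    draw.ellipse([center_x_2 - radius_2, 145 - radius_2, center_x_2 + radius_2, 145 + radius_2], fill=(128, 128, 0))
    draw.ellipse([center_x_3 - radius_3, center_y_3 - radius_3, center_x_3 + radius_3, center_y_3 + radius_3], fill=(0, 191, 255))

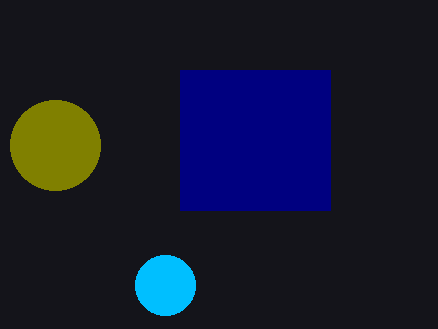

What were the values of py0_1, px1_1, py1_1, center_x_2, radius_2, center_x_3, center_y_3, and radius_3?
py0_1 = 70
px1_1 = 330
py1_1 = 210
center_x_2 = 55
radius_2 = 45
center_x_3 = 165
center_y_3 = 285
radius_3 = 30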